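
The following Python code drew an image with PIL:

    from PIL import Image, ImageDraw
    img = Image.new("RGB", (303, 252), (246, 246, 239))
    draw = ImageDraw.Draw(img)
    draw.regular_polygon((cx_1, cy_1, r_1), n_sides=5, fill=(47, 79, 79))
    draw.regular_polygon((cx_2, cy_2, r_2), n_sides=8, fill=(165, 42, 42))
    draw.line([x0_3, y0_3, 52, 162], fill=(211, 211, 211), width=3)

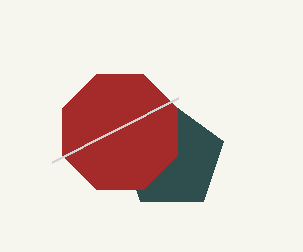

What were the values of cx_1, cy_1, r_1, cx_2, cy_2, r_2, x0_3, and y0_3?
cx_1 = 172, cy_1 = 158, r_1 = 54, cx_2 = 120, cy_2 = 132, r_2 = 62, x0_3 = 178, y0_3 = 98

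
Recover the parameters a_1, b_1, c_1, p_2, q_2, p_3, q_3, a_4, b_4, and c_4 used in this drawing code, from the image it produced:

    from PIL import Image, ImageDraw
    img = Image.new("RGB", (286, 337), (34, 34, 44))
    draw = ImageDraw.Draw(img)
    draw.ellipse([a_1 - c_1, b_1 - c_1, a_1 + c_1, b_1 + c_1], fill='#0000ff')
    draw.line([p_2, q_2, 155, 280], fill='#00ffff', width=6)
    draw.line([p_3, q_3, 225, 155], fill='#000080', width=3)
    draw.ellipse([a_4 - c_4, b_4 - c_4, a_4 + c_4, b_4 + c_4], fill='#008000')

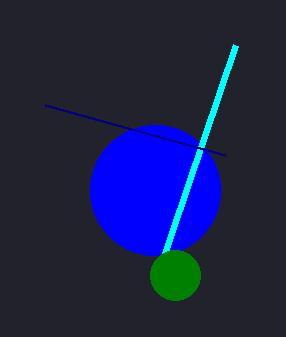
a_1 = 155
b_1 = 190
c_1 = 65
p_2 = 235
q_2 = 45
p_3 = 45
q_3 = 105
a_4 = 175
b_4 = 275
c_4 = 25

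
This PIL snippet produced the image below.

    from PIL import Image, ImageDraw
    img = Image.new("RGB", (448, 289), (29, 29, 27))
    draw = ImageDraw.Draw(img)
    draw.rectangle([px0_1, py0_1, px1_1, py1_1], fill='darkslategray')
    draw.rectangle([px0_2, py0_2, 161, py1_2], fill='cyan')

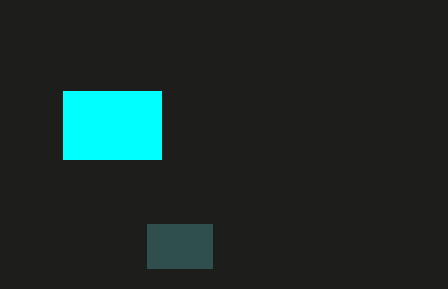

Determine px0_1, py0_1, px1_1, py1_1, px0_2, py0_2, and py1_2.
px0_1 = 147
py0_1 = 224
px1_1 = 212
py1_1 = 268
px0_2 = 63
py0_2 = 91
py1_2 = 159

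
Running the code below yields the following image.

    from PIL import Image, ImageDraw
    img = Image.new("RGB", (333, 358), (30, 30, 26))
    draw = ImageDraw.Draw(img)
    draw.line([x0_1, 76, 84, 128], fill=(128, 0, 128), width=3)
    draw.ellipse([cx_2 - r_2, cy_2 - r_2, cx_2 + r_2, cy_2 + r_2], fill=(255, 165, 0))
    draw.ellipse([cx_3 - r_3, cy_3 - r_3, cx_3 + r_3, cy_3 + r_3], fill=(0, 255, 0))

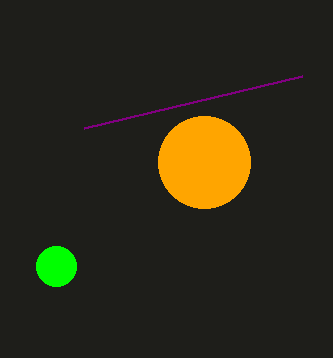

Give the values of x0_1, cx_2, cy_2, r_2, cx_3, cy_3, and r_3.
x0_1 = 302, cx_2 = 204, cy_2 = 162, r_2 = 46, cx_3 = 56, cy_3 = 266, r_3 = 20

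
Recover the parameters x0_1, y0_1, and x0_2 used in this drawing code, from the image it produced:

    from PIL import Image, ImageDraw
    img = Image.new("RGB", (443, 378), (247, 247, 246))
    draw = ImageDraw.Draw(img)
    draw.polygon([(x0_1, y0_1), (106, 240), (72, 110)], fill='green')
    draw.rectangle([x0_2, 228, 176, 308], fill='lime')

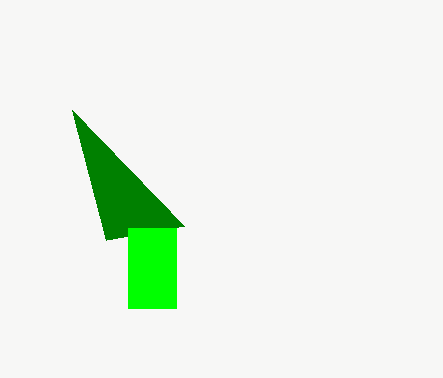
x0_1 = 184, y0_1 = 226, x0_2 = 128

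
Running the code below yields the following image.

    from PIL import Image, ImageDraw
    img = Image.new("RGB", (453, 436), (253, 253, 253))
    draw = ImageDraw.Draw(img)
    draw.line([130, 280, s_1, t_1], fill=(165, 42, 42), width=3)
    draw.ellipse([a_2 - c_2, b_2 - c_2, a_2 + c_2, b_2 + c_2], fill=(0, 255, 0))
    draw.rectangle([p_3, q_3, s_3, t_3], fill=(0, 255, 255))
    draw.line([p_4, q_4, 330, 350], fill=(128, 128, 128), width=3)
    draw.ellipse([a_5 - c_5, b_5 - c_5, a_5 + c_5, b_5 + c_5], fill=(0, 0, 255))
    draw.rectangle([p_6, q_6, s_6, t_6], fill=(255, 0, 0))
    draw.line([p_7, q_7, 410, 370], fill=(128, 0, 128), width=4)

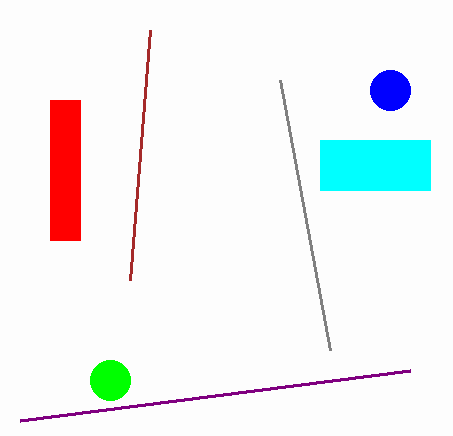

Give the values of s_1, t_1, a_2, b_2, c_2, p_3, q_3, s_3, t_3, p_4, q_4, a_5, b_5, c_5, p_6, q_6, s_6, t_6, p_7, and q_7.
s_1 = 150, t_1 = 30, a_2 = 110, b_2 = 380, c_2 = 20, p_3 = 320, q_3 = 140, s_3 = 430, t_3 = 190, p_4 = 280, q_4 = 80, a_5 = 390, b_5 = 90, c_5 = 20, p_6 = 50, q_6 = 100, s_6 = 80, t_6 = 240, p_7 = 20, q_7 = 420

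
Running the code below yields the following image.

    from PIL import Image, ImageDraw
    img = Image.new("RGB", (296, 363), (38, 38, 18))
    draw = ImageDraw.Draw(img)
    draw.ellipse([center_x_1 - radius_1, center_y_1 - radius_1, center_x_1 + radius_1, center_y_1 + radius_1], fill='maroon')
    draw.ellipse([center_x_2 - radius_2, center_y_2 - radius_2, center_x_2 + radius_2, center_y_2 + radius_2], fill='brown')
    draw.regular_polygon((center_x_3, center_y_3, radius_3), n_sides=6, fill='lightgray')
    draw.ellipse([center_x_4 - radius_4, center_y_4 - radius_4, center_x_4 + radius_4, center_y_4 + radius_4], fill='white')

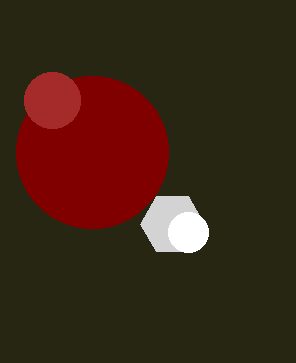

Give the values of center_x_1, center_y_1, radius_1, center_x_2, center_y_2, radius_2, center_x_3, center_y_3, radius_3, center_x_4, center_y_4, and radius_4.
center_x_1 = 92; center_y_1 = 152; radius_1 = 76; center_x_2 = 52; center_y_2 = 100; radius_2 = 28; center_x_3 = 172; center_y_3 = 224; radius_3 = 32; center_x_4 = 188; center_y_4 = 232; radius_4 = 20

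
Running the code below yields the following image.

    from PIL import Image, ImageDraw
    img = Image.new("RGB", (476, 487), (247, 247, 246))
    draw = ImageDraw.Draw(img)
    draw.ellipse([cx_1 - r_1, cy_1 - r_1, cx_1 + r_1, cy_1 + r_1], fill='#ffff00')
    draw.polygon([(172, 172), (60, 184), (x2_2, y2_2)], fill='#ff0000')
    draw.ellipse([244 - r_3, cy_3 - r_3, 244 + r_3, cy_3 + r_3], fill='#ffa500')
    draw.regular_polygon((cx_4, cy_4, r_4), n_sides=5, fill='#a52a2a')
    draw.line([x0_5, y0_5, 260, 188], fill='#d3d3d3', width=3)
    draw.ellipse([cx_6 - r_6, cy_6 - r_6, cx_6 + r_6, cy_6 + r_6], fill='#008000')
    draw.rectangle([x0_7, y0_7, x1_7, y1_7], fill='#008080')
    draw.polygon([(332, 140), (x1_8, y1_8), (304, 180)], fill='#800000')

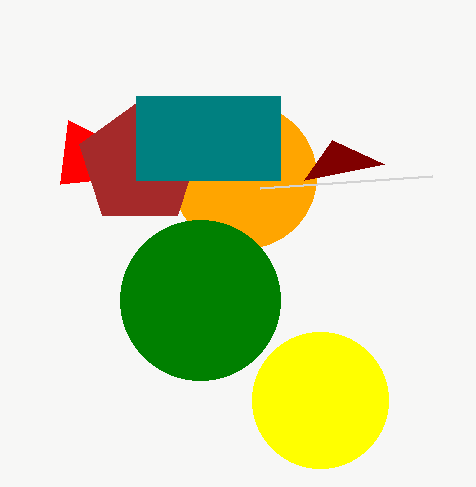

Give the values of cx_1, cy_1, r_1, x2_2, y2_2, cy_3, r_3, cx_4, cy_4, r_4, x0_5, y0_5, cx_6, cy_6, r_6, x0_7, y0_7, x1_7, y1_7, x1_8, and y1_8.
cx_1 = 320; cy_1 = 400; r_1 = 68; x2_2 = 68; y2_2 = 120; cy_3 = 176; r_3 = 72; cx_4 = 140; cy_4 = 164; r_4 = 64; x0_5 = 432; y0_5 = 176; cx_6 = 200; cy_6 = 300; r_6 = 80; x0_7 = 136; y0_7 = 96; x1_7 = 280; y1_7 = 180; x1_8 = 384; y1_8 = 164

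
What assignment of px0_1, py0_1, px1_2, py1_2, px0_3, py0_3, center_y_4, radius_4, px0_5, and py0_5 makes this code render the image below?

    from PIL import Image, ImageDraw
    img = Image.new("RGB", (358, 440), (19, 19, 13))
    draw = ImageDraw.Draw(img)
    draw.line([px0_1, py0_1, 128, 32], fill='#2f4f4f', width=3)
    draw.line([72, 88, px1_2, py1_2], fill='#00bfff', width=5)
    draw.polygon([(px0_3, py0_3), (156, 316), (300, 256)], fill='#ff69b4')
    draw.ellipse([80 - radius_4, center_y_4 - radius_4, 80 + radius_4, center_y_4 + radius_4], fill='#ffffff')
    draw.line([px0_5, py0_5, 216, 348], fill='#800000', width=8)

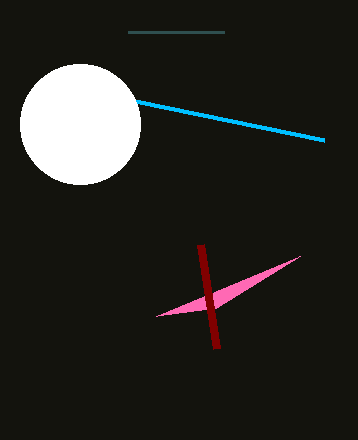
px0_1 = 224; py0_1 = 32; px1_2 = 324; py1_2 = 140; px0_3 = 216; py0_3 = 308; center_y_4 = 124; radius_4 = 60; px0_5 = 200; py0_5 = 244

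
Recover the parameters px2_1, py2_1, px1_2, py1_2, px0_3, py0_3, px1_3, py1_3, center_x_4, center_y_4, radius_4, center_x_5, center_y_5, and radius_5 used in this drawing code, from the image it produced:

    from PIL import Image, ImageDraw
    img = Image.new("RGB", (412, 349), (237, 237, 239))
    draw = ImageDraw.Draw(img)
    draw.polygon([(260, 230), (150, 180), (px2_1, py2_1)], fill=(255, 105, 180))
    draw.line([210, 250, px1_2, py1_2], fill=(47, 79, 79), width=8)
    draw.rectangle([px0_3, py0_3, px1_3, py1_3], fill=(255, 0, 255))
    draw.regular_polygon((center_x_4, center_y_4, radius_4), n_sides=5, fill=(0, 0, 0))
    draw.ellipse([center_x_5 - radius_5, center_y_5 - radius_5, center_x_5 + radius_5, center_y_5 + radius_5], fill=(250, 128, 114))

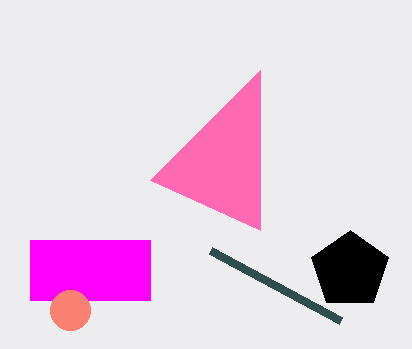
px2_1 = 260; py2_1 = 70; px1_2 = 340; py1_2 = 320; px0_3 = 30; py0_3 = 240; px1_3 = 150; py1_3 = 300; center_x_4 = 350; center_y_4 = 270; radius_4 = 40; center_x_5 = 70; center_y_5 = 310; radius_5 = 20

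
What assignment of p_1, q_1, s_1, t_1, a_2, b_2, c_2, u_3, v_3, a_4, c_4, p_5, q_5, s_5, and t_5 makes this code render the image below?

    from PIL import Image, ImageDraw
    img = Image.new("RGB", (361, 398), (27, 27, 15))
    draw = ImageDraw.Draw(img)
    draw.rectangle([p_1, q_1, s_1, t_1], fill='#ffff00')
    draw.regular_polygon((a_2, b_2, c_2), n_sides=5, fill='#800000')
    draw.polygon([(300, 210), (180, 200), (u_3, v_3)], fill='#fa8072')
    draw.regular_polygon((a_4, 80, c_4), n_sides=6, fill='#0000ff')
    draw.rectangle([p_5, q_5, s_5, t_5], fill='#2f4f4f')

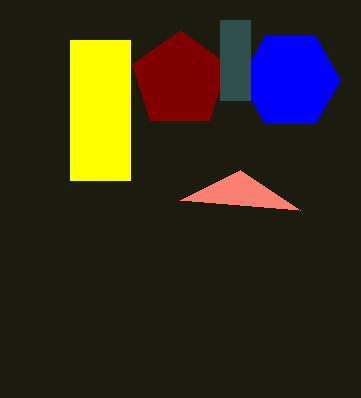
p_1 = 70
q_1 = 40
s_1 = 130
t_1 = 180
a_2 = 180
b_2 = 80
c_2 = 50
u_3 = 240
v_3 = 170
a_4 = 290
c_4 = 50
p_5 = 220
q_5 = 20
s_5 = 250
t_5 = 100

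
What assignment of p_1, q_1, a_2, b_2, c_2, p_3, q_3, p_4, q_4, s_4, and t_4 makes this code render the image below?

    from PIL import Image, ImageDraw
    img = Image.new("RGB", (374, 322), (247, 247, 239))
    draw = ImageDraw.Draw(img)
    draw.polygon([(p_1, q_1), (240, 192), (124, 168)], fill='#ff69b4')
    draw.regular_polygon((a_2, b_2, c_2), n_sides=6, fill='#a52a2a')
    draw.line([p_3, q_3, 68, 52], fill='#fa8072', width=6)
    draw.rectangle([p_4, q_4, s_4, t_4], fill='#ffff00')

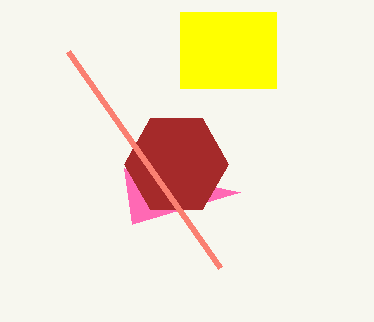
p_1 = 132; q_1 = 224; a_2 = 176; b_2 = 164; c_2 = 52; p_3 = 220; q_3 = 268; p_4 = 180; q_4 = 12; s_4 = 276; t_4 = 88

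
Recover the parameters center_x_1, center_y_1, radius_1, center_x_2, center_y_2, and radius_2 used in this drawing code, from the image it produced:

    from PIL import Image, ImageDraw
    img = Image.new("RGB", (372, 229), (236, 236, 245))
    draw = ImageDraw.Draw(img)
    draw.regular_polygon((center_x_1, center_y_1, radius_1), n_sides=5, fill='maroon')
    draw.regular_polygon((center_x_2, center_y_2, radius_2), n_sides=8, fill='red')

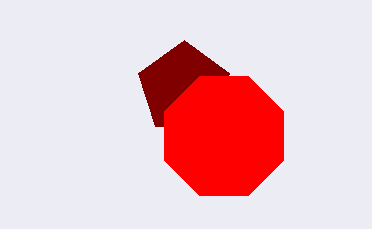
center_x_1 = 184, center_y_1 = 88, radius_1 = 48, center_x_2 = 224, center_y_2 = 136, radius_2 = 64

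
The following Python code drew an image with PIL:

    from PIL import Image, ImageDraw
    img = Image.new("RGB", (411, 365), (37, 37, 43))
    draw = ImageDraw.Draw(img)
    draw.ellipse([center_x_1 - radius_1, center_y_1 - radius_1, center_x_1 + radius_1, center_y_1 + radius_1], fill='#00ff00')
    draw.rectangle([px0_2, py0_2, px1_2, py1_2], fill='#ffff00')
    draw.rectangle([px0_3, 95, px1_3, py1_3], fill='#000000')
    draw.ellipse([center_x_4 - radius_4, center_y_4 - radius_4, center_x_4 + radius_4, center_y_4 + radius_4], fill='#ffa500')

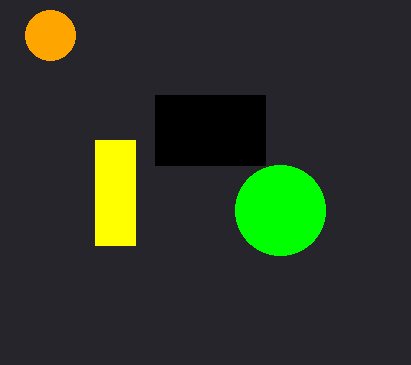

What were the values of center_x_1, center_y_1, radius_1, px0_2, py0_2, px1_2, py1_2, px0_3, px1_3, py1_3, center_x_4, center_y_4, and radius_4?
center_x_1 = 280; center_y_1 = 210; radius_1 = 45; px0_2 = 95; py0_2 = 140; px1_2 = 135; py1_2 = 245; px0_3 = 155; px1_3 = 265; py1_3 = 165; center_x_4 = 50; center_y_4 = 35; radius_4 = 25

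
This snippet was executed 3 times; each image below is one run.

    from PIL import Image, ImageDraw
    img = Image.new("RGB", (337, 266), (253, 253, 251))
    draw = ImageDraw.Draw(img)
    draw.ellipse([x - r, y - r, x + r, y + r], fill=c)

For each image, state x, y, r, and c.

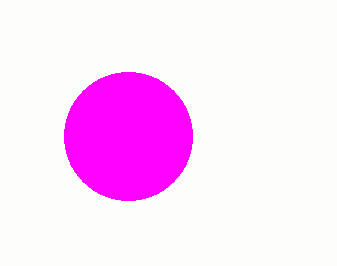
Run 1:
x = 128; y = 136; r = 64; c = 'magenta'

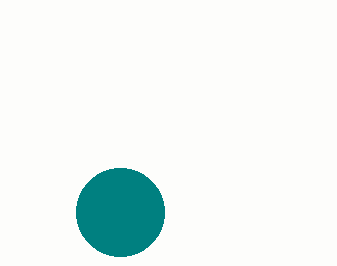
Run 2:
x = 120; y = 212; r = 44; c = 'teal'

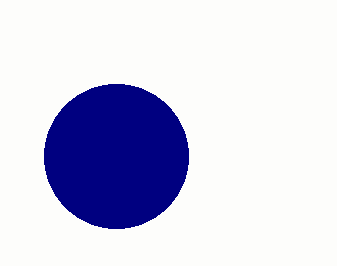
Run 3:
x = 116; y = 156; r = 72; c = 'navy'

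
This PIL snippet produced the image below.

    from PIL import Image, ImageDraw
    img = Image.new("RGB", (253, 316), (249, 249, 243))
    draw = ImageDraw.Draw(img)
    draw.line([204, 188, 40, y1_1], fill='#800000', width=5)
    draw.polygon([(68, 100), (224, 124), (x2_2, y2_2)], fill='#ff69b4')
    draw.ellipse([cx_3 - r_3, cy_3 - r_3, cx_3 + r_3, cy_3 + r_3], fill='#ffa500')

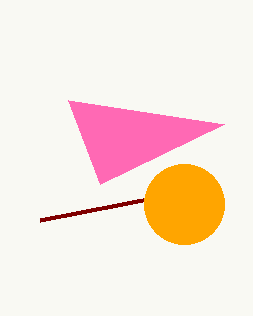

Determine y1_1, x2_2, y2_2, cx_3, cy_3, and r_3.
y1_1 = 220, x2_2 = 100, y2_2 = 184, cx_3 = 184, cy_3 = 204, r_3 = 40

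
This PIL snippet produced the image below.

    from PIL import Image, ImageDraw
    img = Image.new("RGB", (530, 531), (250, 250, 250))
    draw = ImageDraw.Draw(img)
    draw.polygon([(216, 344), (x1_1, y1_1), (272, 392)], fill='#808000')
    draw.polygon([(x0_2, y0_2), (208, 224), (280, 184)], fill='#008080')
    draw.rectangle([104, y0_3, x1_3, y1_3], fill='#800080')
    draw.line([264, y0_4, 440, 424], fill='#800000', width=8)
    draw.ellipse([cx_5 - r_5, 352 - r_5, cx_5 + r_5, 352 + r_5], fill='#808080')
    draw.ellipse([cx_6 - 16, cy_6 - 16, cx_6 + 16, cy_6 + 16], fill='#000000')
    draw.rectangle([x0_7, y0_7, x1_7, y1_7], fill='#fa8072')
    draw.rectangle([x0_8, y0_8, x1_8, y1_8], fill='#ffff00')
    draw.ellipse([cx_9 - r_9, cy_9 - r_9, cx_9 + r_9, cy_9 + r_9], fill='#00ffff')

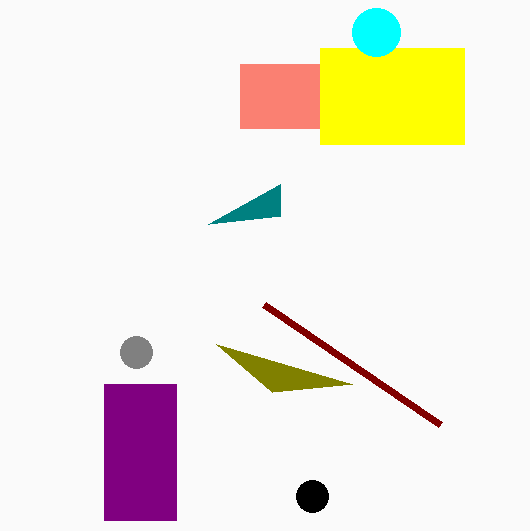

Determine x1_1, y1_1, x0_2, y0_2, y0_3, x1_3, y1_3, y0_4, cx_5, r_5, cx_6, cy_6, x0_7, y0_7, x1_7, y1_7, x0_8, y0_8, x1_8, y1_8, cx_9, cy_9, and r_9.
x1_1 = 352, y1_1 = 384, x0_2 = 280, y0_2 = 216, y0_3 = 384, x1_3 = 176, y1_3 = 520, y0_4 = 304, cx_5 = 136, r_5 = 16, cx_6 = 312, cy_6 = 496, x0_7 = 240, y0_7 = 64, x1_7 = 320, y1_7 = 128, x0_8 = 320, y0_8 = 48, x1_8 = 464, y1_8 = 144, cx_9 = 376, cy_9 = 32, r_9 = 24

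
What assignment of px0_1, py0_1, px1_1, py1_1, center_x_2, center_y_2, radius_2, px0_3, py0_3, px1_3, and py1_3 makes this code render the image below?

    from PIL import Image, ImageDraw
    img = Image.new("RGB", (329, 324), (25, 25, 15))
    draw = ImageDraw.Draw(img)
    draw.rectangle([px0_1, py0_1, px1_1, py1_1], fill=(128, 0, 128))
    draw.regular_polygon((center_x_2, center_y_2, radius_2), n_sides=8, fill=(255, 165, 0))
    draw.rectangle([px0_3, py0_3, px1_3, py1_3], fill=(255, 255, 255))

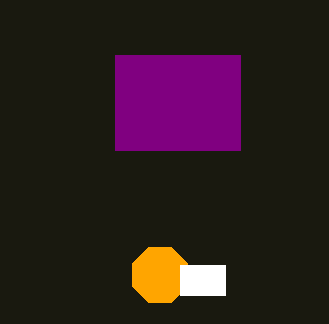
px0_1 = 115; py0_1 = 55; px1_1 = 240; py1_1 = 150; center_x_2 = 160; center_y_2 = 275; radius_2 = 30; px0_3 = 180; py0_3 = 265; px1_3 = 225; py1_3 = 295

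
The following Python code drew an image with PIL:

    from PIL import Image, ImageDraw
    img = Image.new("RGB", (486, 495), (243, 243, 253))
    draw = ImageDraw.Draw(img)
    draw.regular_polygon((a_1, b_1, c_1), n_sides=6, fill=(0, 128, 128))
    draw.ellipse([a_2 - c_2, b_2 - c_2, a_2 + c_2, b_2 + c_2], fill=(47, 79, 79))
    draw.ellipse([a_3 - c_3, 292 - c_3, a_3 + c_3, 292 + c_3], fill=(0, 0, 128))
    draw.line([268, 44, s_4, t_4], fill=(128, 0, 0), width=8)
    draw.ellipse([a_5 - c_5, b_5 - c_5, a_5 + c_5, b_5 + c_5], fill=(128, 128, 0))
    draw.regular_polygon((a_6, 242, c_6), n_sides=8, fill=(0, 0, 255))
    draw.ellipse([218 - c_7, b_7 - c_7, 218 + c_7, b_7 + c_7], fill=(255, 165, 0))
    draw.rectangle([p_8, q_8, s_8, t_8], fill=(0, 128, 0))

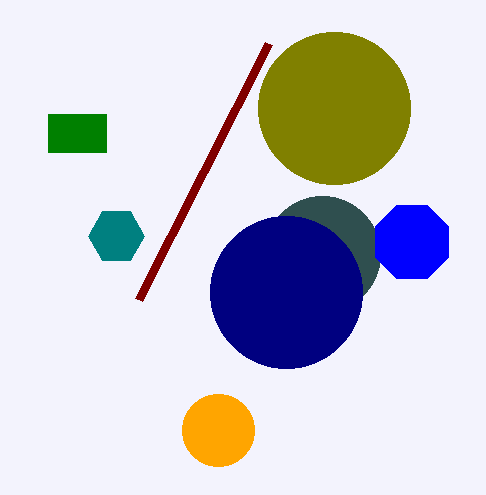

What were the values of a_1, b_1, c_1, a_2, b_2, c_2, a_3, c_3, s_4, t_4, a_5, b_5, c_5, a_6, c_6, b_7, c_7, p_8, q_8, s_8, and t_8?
a_1 = 116
b_1 = 236
c_1 = 28
a_2 = 322
b_2 = 254
c_2 = 58
a_3 = 286
c_3 = 76
s_4 = 138
t_4 = 300
a_5 = 334
b_5 = 108
c_5 = 76
a_6 = 412
c_6 = 40
b_7 = 430
c_7 = 36
p_8 = 48
q_8 = 114
s_8 = 106
t_8 = 152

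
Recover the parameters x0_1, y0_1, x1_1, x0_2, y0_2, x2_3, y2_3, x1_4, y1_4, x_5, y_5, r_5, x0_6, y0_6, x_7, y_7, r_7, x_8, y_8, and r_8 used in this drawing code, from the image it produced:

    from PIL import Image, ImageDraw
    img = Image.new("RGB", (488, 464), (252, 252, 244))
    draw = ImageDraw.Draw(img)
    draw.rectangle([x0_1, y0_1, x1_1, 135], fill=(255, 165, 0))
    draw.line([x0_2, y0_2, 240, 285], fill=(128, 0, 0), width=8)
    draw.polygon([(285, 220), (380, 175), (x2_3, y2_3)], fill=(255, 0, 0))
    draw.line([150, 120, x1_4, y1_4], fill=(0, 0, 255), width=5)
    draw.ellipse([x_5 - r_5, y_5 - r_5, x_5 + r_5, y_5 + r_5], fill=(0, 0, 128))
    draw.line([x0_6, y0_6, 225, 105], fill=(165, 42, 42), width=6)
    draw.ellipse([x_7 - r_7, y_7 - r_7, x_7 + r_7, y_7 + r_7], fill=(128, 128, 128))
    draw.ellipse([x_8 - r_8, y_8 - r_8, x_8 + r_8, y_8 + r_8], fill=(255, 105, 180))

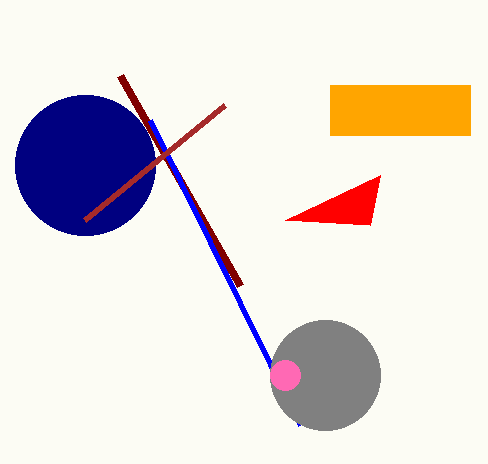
x0_1 = 330
y0_1 = 85
x1_1 = 470
x0_2 = 120
y0_2 = 75
x2_3 = 370
y2_3 = 225
x1_4 = 300
y1_4 = 425
x_5 = 85
y_5 = 165
r_5 = 70
x0_6 = 85
y0_6 = 220
x_7 = 325
y_7 = 375
r_7 = 55
x_8 = 285
y_8 = 375
r_8 = 15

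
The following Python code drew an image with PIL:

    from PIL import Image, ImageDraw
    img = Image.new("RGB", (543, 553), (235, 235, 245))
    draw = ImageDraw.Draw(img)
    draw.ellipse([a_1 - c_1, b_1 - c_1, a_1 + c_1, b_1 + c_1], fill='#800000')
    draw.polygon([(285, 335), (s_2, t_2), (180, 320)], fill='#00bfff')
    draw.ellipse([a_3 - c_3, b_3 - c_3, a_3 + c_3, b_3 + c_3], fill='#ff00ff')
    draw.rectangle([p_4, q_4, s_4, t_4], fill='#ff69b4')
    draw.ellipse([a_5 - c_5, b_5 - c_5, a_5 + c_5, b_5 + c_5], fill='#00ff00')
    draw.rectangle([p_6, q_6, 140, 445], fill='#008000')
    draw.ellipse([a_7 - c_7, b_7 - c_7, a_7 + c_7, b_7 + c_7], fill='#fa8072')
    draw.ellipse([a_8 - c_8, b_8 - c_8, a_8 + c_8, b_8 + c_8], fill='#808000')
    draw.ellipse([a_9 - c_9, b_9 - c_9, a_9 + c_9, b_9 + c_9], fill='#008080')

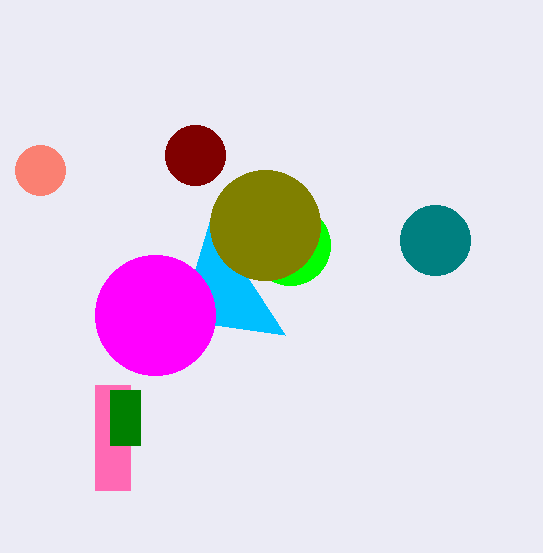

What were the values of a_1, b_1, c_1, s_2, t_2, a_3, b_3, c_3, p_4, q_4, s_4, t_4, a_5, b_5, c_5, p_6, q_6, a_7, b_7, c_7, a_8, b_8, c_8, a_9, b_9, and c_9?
a_1 = 195
b_1 = 155
c_1 = 30
s_2 = 210
t_2 = 220
a_3 = 155
b_3 = 315
c_3 = 60
p_4 = 95
q_4 = 385
s_4 = 130
t_4 = 490
a_5 = 290
b_5 = 245
c_5 = 40
p_6 = 110
q_6 = 390
a_7 = 40
b_7 = 170
c_7 = 25
a_8 = 265
b_8 = 225
c_8 = 55
a_9 = 435
b_9 = 240
c_9 = 35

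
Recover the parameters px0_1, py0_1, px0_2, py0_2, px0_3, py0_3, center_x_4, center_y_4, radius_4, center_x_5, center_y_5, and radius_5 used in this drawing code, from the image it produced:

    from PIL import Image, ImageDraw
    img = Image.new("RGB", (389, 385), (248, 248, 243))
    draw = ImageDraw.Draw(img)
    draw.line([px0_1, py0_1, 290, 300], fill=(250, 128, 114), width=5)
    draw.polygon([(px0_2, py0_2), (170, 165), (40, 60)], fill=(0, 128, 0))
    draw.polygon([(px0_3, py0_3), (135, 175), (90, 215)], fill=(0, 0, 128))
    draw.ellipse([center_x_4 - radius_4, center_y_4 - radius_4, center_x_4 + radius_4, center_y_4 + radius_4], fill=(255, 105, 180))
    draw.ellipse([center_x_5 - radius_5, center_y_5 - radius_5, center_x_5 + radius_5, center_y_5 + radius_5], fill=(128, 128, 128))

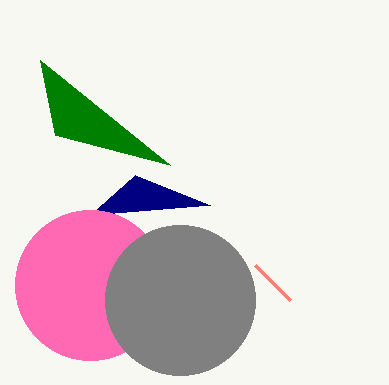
px0_1 = 255; py0_1 = 265; px0_2 = 55; py0_2 = 135; px0_3 = 210; py0_3 = 205; center_x_4 = 90; center_y_4 = 285; radius_4 = 75; center_x_5 = 180; center_y_5 = 300; radius_5 = 75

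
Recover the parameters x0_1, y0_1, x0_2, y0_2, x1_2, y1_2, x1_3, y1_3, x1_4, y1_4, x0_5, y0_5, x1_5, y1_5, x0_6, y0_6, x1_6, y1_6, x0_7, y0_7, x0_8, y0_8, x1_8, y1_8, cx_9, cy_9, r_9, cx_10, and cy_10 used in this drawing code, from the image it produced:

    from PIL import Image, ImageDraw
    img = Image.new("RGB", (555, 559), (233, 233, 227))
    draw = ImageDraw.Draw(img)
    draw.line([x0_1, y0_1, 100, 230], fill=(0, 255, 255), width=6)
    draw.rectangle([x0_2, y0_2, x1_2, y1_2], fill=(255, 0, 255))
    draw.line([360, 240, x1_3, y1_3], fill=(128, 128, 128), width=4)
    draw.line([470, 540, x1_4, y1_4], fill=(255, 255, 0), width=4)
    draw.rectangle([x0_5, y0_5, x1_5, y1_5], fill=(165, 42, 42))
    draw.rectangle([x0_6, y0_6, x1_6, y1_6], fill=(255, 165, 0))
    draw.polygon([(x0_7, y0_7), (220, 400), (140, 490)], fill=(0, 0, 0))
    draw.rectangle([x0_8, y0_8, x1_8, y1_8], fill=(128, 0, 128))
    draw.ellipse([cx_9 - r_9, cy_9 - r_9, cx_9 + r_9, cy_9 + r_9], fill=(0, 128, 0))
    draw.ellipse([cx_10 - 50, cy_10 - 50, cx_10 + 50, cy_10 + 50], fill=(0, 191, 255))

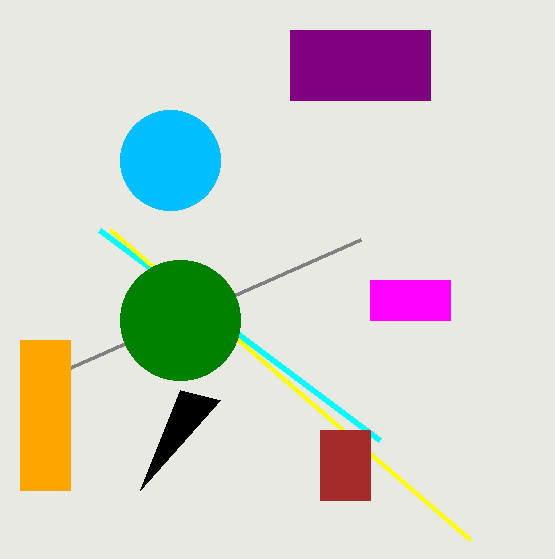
x0_1 = 380, y0_1 = 440, x0_2 = 370, y0_2 = 280, x1_2 = 450, y1_2 = 320, x1_3 = 20, y1_3 = 390, x1_4 = 110, y1_4 = 230, x0_5 = 320, y0_5 = 430, x1_5 = 370, y1_5 = 500, x0_6 = 20, y0_6 = 340, x1_6 = 70, y1_6 = 490, x0_7 = 180, y0_7 = 390, x0_8 = 290, y0_8 = 30, x1_8 = 430, y1_8 = 100, cx_9 = 180, cy_9 = 320, r_9 = 60, cx_10 = 170, cy_10 = 160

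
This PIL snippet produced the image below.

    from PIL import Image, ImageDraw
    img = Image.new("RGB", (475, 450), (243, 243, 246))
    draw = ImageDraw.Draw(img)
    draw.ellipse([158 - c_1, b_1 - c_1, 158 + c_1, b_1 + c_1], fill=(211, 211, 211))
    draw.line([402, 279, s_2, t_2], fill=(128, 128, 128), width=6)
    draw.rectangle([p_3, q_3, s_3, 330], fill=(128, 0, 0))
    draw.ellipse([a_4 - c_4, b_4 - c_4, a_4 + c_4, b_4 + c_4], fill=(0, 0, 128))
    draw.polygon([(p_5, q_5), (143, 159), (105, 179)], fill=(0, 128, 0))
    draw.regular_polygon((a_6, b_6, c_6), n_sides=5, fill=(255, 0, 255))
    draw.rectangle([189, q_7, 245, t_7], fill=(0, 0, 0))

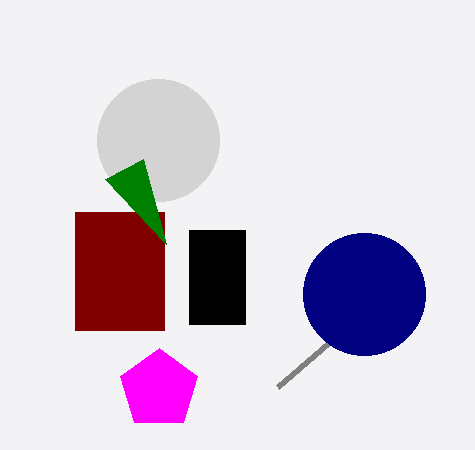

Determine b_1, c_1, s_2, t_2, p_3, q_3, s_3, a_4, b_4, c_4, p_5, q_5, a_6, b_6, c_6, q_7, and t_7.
b_1 = 140; c_1 = 61; s_2 = 277; t_2 = 387; p_3 = 75; q_3 = 212; s_3 = 164; a_4 = 364; b_4 = 294; c_4 = 61; p_5 = 166; q_5 = 244; a_6 = 159; b_6 = 389; c_6 = 41; q_7 = 230; t_7 = 324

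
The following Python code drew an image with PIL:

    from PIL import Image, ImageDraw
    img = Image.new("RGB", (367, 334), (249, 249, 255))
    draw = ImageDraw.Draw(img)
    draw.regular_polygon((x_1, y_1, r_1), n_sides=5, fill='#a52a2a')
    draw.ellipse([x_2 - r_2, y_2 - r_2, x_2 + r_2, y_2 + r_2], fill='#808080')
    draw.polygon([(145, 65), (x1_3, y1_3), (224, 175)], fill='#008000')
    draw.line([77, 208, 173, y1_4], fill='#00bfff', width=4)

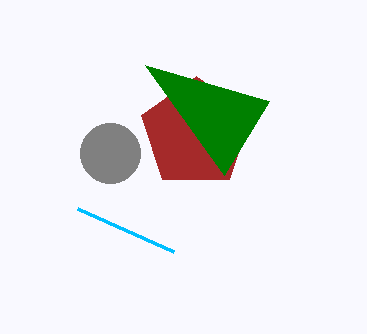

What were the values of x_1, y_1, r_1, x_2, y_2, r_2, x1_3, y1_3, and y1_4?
x_1 = 196; y_1 = 133; r_1 = 57; x_2 = 110; y_2 = 153; r_2 = 30; x1_3 = 269; y1_3 = 101; y1_4 = 251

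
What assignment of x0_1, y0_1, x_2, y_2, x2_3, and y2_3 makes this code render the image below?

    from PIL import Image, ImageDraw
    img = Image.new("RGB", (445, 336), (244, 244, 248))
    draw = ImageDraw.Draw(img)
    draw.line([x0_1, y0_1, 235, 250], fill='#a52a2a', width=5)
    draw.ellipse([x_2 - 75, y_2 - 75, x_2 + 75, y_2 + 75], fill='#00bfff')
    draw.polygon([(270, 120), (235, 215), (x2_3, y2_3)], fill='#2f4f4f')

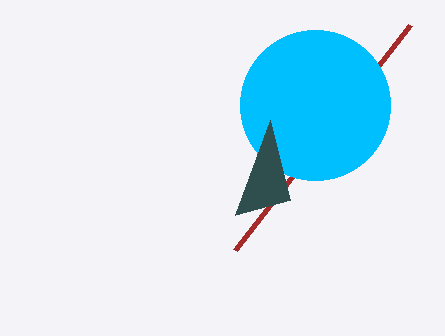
x0_1 = 410; y0_1 = 25; x_2 = 315; y_2 = 105; x2_3 = 290; y2_3 = 200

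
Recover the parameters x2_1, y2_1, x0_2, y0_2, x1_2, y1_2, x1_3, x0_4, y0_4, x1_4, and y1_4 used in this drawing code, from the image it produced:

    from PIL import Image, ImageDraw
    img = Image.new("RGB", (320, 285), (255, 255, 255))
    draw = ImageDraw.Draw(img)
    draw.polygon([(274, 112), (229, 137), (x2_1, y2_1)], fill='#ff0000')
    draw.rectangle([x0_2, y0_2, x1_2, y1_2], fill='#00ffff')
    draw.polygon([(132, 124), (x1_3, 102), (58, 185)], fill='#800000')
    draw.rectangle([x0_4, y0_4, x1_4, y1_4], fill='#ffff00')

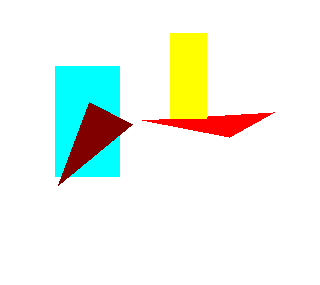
x2_1 = 142; y2_1 = 120; x0_2 = 55; y0_2 = 66; x1_2 = 119; y1_2 = 176; x1_3 = 89; x0_4 = 170; y0_4 = 33; x1_4 = 206; y1_4 = 118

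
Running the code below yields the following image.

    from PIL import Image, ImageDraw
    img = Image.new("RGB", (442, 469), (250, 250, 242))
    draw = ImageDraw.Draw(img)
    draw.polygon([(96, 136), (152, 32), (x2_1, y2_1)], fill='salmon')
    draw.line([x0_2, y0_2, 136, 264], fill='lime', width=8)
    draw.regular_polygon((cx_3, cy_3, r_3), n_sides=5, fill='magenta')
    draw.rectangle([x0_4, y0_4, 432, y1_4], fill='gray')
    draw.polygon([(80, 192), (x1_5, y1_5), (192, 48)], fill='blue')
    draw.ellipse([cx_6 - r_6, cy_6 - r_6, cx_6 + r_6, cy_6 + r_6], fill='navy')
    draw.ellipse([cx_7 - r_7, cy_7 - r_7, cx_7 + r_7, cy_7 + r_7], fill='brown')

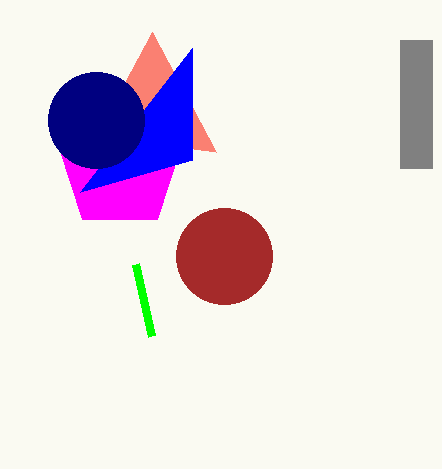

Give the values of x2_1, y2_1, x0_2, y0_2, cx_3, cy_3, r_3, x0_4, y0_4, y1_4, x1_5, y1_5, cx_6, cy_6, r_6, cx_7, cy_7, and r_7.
x2_1 = 216; y2_1 = 152; x0_2 = 152; y0_2 = 336; cx_3 = 120; cy_3 = 168; r_3 = 64; x0_4 = 400; y0_4 = 40; y1_4 = 168; x1_5 = 192; y1_5 = 160; cx_6 = 96; cy_6 = 120; r_6 = 48; cx_7 = 224; cy_7 = 256; r_7 = 48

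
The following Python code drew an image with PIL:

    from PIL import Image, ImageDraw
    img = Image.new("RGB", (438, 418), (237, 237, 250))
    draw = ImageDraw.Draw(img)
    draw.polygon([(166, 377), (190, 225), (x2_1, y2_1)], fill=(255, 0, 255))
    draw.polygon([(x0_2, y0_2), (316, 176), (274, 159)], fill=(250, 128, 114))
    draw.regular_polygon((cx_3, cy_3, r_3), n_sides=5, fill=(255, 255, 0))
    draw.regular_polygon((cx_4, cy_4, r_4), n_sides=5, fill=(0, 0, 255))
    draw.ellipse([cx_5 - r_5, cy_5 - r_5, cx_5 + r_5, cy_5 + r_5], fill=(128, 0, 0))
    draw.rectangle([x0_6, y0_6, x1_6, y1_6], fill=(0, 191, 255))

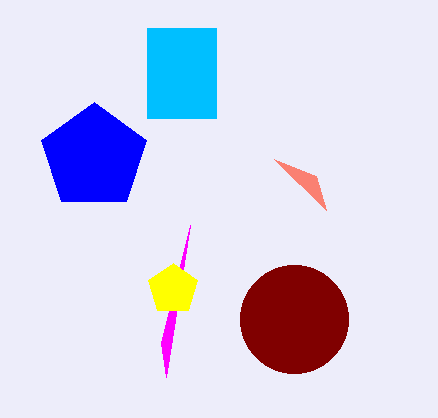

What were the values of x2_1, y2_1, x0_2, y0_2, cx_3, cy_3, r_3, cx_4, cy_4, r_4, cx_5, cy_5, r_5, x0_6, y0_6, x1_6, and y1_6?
x2_1 = 161; y2_1 = 343; x0_2 = 326; y0_2 = 210; cx_3 = 173; cy_3 = 289; r_3 = 26; cx_4 = 94; cy_4 = 157; r_4 = 55; cx_5 = 294; cy_5 = 319; r_5 = 54; x0_6 = 147; y0_6 = 28; x1_6 = 216; y1_6 = 118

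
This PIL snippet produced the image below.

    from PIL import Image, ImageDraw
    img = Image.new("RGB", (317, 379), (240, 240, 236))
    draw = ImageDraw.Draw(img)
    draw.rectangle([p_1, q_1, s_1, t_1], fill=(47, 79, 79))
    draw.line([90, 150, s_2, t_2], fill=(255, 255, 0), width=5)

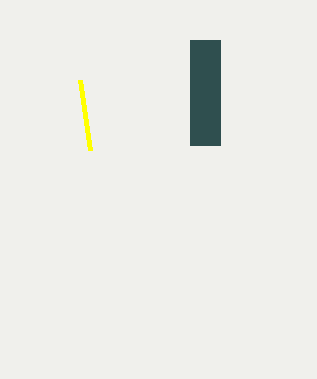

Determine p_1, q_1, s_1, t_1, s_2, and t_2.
p_1 = 190; q_1 = 40; s_1 = 220; t_1 = 145; s_2 = 80; t_2 = 80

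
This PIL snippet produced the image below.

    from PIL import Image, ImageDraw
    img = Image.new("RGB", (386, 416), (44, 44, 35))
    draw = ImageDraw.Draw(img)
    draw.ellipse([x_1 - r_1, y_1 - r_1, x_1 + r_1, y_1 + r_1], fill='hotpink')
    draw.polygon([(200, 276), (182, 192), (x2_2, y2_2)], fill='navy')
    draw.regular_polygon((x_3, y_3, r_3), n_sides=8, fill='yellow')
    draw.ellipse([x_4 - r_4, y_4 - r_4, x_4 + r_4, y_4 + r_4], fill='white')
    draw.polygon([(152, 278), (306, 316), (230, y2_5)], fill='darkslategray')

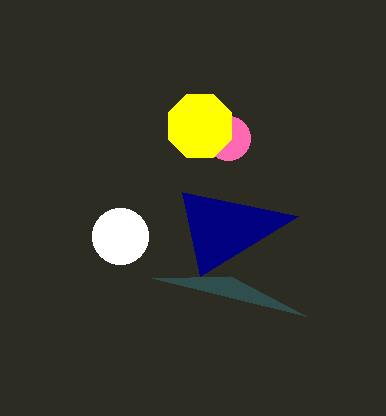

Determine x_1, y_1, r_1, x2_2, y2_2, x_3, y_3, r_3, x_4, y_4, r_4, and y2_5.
x_1 = 228, y_1 = 138, r_1 = 22, x2_2 = 298, y2_2 = 216, x_3 = 200, y_3 = 126, r_3 = 34, x_4 = 120, y_4 = 236, r_4 = 28, y2_5 = 276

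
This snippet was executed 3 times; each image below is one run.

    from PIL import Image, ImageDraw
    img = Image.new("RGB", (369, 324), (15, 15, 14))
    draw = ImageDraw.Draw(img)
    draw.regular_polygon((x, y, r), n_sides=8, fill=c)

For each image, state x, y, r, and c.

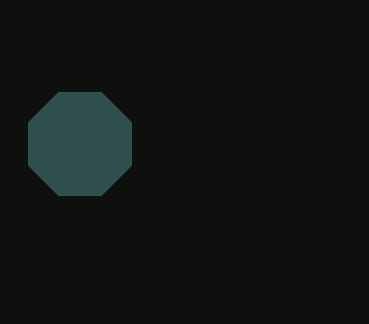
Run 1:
x = 80
y = 144
r = 56
c = 'darkslategray'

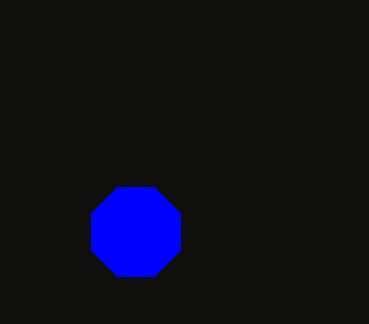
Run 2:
x = 136, y = 232, r = 48, c = 'blue'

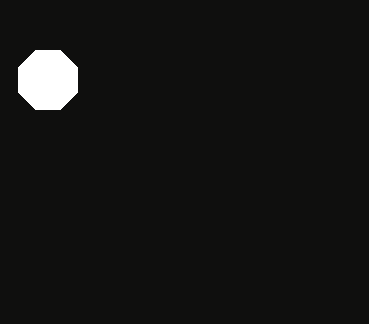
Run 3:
x = 48
y = 80
r = 32
c = 'white'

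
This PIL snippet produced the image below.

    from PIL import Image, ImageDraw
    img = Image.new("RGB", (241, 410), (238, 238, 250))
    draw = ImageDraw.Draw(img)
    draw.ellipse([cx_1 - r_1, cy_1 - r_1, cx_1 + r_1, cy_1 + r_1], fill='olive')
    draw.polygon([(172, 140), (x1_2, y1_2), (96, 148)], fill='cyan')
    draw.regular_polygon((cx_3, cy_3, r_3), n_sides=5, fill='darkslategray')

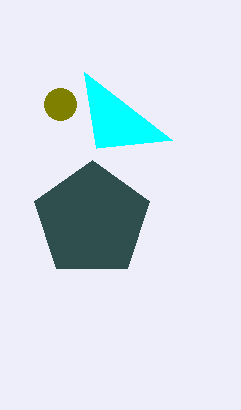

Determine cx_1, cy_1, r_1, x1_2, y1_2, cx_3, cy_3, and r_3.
cx_1 = 60, cy_1 = 104, r_1 = 16, x1_2 = 84, y1_2 = 72, cx_3 = 92, cy_3 = 220, r_3 = 60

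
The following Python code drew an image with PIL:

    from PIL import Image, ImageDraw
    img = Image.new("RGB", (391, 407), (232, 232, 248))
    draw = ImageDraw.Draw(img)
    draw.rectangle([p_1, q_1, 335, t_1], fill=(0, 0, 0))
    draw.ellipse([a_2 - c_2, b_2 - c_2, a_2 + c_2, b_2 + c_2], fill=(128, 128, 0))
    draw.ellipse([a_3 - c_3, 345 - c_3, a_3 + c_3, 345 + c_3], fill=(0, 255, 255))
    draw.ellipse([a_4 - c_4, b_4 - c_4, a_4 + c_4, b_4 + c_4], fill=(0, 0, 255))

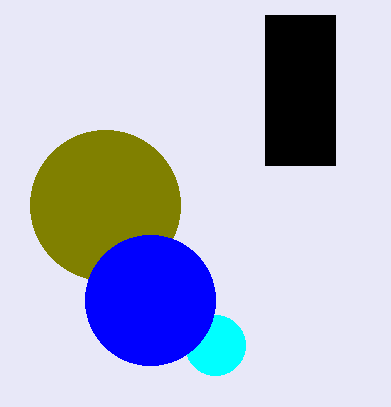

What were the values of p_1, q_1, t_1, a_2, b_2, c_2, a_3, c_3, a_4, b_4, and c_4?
p_1 = 265; q_1 = 15; t_1 = 165; a_2 = 105; b_2 = 205; c_2 = 75; a_3 = 215; c_3 = 30; a_4 = 150; b_4 = 300; c_4 = 65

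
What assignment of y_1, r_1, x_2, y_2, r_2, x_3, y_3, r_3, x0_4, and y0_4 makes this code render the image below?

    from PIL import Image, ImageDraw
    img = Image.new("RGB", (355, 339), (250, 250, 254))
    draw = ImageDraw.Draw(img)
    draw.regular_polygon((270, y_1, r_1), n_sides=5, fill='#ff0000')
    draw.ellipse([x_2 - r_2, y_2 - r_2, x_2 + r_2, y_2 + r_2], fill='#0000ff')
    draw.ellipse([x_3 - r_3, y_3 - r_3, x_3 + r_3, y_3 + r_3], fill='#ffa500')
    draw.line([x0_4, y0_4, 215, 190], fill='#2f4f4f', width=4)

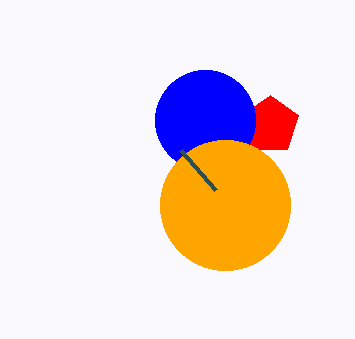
y_1 = 125
r_1 = 30
x_2 = 205
y_2 = 120
r_2 = 50
x_3 = 225
y_3 = 205
r_3 = 65
x0_4 = 180
y0_4 = 150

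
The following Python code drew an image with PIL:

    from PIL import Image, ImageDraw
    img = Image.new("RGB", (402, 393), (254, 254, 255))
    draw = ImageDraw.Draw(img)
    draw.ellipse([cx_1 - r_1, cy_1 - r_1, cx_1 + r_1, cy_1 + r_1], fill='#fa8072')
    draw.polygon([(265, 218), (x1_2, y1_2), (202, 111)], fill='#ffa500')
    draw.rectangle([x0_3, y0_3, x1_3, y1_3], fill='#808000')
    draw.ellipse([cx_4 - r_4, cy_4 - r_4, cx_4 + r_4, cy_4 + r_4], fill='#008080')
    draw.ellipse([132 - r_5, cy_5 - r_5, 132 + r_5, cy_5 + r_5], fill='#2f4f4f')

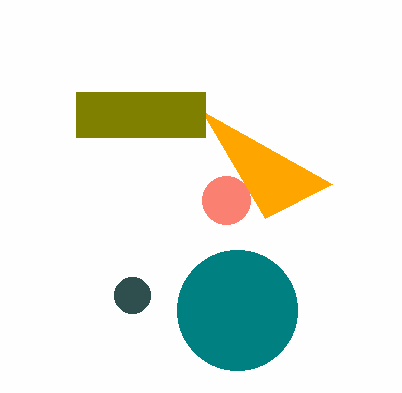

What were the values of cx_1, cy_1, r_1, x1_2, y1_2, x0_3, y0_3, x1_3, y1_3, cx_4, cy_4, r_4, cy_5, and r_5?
cx_1 = 226; cy_1 = 200; r_1 = 24; x1_2 = 332; y1_2 = 184; x0_3 = 76; y0_3 = 92; x1_3 = 205; y1_3 = 137; cx_4 = 237; cy_4 = 310; r_4 = 60; cy_5 = 295; r_5 = 18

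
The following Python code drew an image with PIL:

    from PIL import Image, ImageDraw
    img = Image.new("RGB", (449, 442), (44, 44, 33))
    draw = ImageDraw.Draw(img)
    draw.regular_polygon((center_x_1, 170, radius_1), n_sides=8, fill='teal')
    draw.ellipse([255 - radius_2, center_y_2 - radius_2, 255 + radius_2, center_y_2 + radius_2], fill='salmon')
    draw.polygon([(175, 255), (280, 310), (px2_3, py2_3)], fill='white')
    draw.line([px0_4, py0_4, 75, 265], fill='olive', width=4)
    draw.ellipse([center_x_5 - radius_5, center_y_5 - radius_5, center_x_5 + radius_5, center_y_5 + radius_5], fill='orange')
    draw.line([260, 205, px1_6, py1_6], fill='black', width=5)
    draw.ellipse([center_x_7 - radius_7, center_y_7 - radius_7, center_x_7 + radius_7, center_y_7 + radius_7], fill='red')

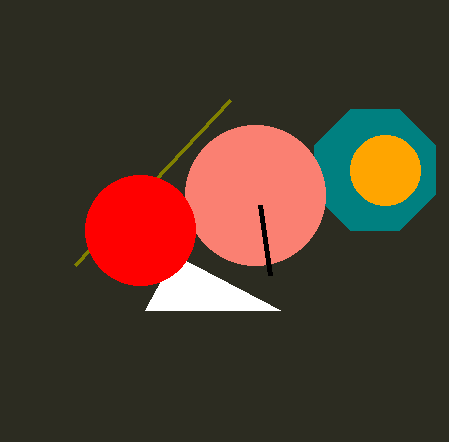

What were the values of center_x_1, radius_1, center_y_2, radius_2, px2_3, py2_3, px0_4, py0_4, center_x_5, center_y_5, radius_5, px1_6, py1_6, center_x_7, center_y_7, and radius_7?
center_x_1 = 375; radius_1 = 65; center_y_2 = 195; radius_2 = 70; px2_3 = 145; py2_3 = 310; px0_4 = 230; py0_4 = 100; center_x_5 = 385; center_y_5 = 170; radius_5 = 35; px1_6 = 270; py1_6 = 275; center_x_7 = 140; center_y_7 = 230; radius_7 = 55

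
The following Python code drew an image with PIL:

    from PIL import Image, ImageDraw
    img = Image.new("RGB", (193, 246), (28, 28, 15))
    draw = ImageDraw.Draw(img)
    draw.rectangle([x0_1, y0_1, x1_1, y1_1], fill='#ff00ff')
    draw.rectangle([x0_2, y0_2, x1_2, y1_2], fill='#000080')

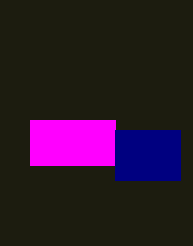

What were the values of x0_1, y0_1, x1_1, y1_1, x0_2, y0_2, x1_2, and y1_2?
x0_1 = 30, y0_1 = 120, x1_1 = 115, y1_1 = 165, x0_2 = 115, y0_2 = 130, x1_2 = 180, y1_2 = 180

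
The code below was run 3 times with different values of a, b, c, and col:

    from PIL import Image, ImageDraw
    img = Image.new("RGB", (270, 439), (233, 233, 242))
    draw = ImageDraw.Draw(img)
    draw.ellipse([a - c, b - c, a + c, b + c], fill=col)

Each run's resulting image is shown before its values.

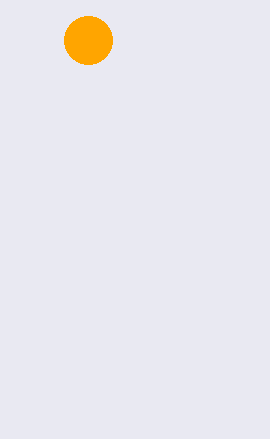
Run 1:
a = 88; b = 40; c = 24; col = 'orange'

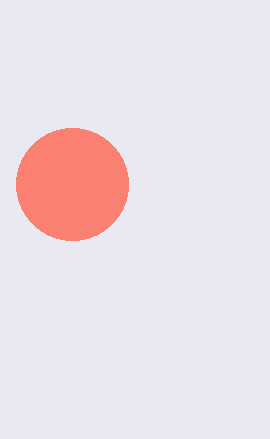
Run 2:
a = 72, b = 184, c = 56, col = 'salmon'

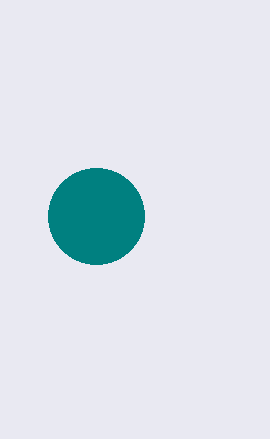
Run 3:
a = 96
b = 216
c = 48
col = 'teal'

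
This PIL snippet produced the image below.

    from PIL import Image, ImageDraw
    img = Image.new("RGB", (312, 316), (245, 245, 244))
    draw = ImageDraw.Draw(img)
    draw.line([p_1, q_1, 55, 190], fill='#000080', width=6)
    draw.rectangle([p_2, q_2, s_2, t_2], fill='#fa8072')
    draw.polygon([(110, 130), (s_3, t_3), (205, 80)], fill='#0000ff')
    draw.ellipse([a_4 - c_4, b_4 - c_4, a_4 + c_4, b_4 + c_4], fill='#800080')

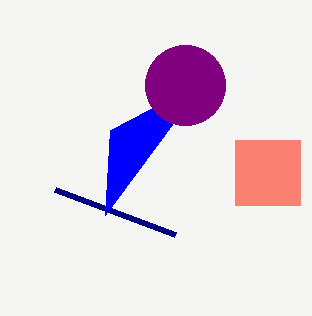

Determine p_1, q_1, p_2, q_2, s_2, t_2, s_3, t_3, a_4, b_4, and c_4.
p_1 = 175
q_1 = 235
p_2 = 235
q_2 = 140
s_2 = 300
t_2 = 205
s_3 = 105
t_3 = 215
a_4 = 185
b_4 = 85
c_4 = 40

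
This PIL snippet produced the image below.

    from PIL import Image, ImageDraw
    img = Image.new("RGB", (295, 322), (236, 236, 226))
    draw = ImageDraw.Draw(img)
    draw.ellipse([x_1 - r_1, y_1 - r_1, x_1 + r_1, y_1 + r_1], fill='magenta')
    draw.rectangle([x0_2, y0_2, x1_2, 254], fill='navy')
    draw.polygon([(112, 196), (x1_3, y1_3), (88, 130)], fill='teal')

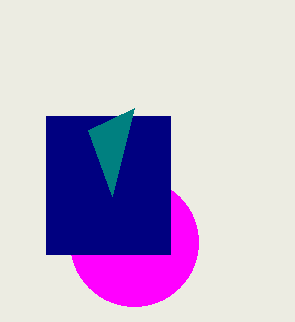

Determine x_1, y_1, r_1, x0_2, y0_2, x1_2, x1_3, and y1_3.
x_1 = 134
y_1 = 242
r_1 = 64
x0_2 = 46
y0_2 = 116
x1_2 = 170
x1_3 = 134
y1_3 = 108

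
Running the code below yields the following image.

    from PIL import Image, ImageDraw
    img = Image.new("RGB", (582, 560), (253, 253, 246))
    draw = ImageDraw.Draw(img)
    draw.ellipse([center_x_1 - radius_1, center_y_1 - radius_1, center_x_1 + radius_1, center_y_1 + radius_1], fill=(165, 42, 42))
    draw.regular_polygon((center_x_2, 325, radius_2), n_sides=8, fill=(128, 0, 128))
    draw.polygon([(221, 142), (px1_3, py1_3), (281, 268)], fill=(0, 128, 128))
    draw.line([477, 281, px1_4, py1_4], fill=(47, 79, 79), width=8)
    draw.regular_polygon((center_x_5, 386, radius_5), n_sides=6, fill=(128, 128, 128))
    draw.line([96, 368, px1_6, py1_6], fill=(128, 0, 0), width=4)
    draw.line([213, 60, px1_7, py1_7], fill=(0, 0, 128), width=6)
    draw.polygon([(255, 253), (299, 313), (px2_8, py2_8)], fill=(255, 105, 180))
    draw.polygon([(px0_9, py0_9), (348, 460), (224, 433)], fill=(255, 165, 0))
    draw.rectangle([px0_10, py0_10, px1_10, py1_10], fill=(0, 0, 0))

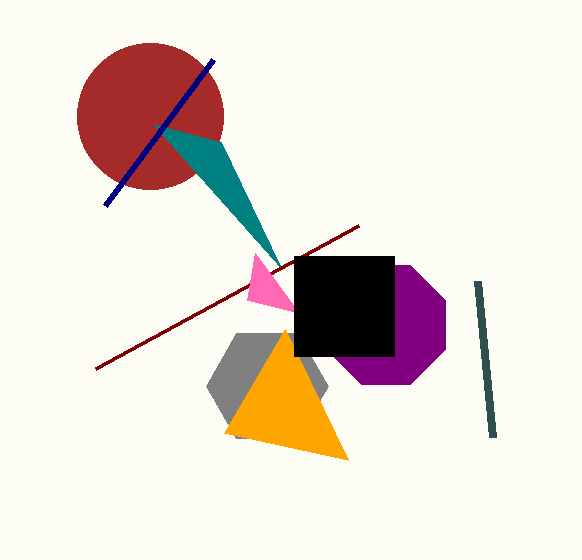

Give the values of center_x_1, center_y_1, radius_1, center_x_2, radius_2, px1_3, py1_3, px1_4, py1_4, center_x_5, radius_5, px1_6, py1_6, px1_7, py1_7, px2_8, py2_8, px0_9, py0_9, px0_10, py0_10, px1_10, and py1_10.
center_x_1 = 150, center_y_1 = 116, radius_1 = 73, center_x_2 = 386, radius_2 = 64, px1_3 = 153, py1_3 = 124, px1_4 = 492, py1_4 = 437, center_x_5 = 267, radius_5 = 61, px1_6 = 359, py1_6 = 225, px1_7 = 105, py1_7 = 206, px2_8 = 247, py2_8 = 300, px0_9 = 285, py0_9 = 329, px0_10 = 294, py0_10 = 256, px1_10 = 394, py1_10 = 356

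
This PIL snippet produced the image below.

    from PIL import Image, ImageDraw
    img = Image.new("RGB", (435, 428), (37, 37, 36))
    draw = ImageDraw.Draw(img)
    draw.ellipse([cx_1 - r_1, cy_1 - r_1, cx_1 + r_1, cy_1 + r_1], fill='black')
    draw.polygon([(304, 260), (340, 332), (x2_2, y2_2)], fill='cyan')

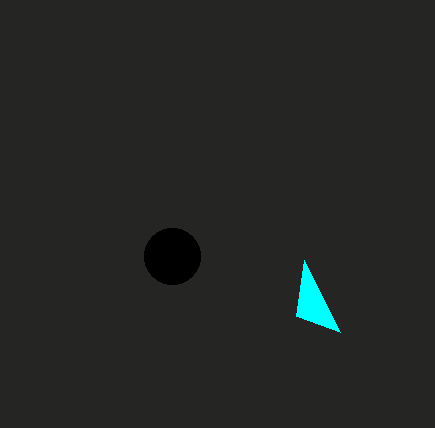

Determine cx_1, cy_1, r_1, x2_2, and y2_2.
cx_1 = 172; cy_1 = 256; r_1 = 28; x2_2 = 296; y2_2 = 316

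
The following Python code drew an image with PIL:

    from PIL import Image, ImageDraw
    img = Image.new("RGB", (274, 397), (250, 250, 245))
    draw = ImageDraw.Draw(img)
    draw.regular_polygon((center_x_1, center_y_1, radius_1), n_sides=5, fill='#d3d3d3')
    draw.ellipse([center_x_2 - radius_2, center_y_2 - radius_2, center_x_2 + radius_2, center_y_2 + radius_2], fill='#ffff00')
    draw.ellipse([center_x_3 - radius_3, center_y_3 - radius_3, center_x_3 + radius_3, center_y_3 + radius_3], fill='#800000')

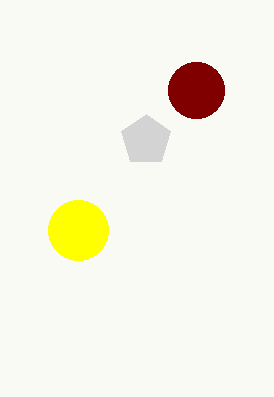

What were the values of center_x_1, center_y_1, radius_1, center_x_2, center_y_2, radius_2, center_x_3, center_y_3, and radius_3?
center_x_1 = 146; center_y_1 = 140; radius_1 = 26; center_x_2 = 78; center_y_2 = 230; radius_2 = 30; center_x_3 = 196; center_y_3 = 90; radius_3 = 28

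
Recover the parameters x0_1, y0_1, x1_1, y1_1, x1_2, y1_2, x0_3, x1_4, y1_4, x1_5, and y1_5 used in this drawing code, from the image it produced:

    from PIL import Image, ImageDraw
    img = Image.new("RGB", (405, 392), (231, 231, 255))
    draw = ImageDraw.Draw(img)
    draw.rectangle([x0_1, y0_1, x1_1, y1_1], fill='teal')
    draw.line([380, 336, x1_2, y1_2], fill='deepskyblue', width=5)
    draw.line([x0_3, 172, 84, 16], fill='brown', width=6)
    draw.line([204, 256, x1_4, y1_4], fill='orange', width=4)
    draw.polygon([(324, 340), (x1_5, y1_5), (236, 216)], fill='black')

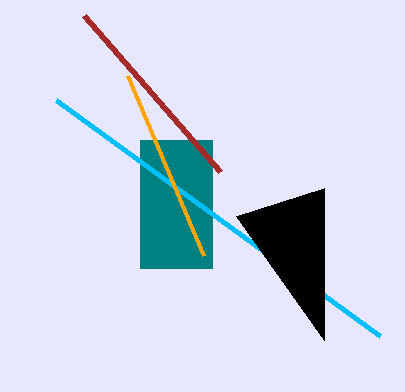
x0_1 = 140
y0_1 = 140
x1_1 = 212
y1_1 = 268
x1_2 = 56
y1_2 = 100
x0_3 = 220
x1_4 = 128
y1_4 = 76
x1_5 = 324
y1_5 = 188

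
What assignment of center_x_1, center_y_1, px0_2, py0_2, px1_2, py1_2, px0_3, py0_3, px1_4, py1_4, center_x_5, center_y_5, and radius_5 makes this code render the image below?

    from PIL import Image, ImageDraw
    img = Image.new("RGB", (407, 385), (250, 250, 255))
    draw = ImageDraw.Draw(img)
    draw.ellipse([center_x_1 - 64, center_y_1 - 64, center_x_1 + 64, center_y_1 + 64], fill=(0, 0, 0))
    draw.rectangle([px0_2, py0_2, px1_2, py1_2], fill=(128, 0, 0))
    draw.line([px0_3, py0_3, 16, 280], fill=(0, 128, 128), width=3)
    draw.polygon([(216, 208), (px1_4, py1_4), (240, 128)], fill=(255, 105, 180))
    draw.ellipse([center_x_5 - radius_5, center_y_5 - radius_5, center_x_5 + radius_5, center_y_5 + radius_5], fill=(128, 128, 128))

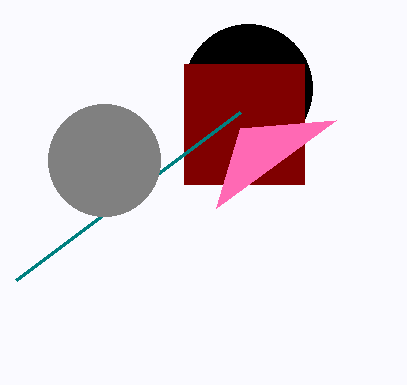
center_x_1 = 248
center_y_1 = 88
px0_2 = 184
py0_2 = 64
px1_2 = 304
py1_2 = 184
px0_3 = 240
py0_3 = 112
px1_4 = 336
py1_4 = 120
center_x_5 = 104
center_y_5 = 160
radius_5 = 56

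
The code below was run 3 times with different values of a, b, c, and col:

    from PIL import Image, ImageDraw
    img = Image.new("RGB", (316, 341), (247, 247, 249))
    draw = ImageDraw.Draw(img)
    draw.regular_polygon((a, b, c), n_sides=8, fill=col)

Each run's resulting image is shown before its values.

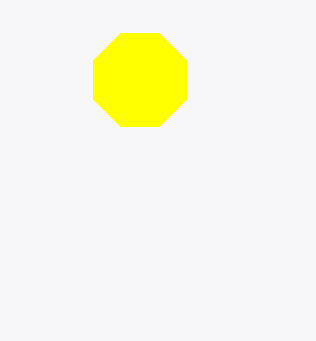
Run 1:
a = 140, b = 80, c = 50, col = 'yellow'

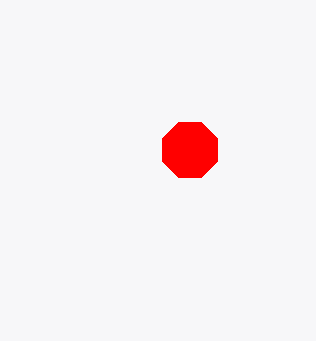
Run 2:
a = 190, b = 150, c = 30, col = 'red'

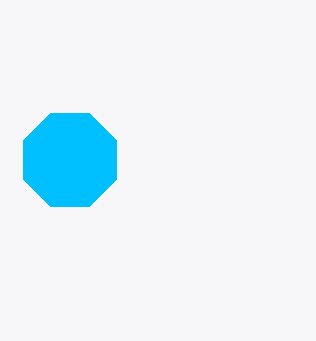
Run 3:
a = 70; b = 160; c = 50; col = 'deepskyblue'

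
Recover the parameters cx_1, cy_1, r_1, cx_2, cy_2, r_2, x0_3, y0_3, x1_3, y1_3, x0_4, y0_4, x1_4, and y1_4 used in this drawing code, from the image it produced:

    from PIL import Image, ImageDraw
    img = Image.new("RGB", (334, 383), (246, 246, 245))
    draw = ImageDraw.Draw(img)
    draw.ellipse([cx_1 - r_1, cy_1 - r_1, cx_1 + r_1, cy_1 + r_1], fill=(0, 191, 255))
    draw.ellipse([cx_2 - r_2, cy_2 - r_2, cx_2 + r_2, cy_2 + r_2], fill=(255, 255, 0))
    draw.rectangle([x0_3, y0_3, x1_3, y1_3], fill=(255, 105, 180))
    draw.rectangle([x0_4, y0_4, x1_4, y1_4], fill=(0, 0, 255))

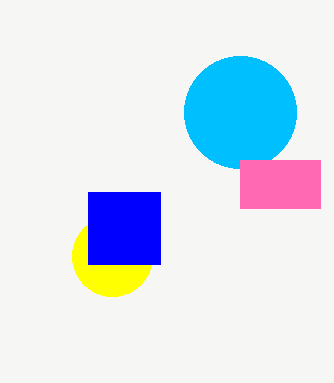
cx_1 = 240, cy_1 = 112, r_1 = 56, cx_2 = 112, cy_2 = 256, r_2 = 40, x0_3 = 240, y0_3 = 160, x1_3 = 320, y1_3 = 208, x0_4 = 88, y0_4 = 192, x1_4 = 160, y1_4 = 264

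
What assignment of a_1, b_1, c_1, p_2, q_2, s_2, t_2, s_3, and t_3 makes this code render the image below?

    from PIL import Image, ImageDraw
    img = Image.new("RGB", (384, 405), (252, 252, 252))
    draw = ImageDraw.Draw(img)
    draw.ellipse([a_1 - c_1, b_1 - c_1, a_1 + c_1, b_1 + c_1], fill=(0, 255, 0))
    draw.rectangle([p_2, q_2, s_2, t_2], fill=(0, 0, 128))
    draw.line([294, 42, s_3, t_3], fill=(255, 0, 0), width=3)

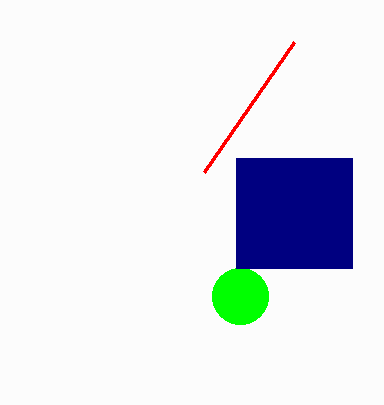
a_1 = 240
b_1 = 296
c_1 = 28
p_2 = 236
q_2 = 158
s_2 = 352
t_2 = 268
s_3 = 204
t_3 = 172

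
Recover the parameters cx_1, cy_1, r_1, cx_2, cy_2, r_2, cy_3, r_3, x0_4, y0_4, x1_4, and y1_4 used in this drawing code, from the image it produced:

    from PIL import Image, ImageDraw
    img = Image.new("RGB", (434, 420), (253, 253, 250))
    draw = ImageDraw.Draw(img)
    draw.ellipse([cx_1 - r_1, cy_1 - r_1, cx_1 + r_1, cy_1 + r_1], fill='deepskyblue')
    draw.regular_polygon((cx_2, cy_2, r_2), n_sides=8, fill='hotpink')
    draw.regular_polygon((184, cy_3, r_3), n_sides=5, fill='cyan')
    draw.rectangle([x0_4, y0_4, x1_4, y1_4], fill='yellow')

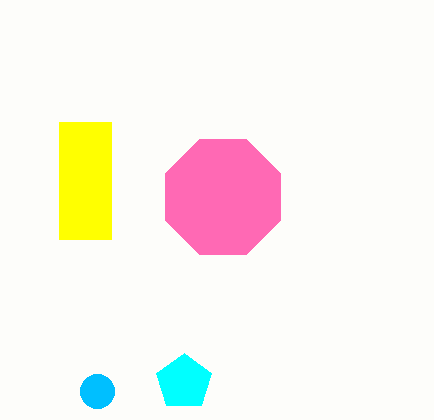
cx_1 = 97; cy_1 = 391; r_1 = 17; cx_2 = 223; cy_2 = 197; r_2 = 62; cy_3 = 382; r_3 = 29; x0_4 = 59; y0_4 = 122; x1_4 = 111; y1_4 = 239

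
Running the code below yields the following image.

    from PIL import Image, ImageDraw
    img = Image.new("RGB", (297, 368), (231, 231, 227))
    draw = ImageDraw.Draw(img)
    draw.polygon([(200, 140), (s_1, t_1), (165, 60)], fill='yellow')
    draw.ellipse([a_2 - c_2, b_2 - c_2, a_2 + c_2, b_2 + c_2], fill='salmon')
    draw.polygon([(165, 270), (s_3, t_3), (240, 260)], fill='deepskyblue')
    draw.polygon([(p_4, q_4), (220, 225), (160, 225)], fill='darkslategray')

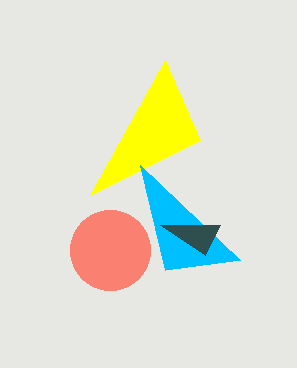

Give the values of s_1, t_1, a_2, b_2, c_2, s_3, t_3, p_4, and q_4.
s_1 = 90, t_1 = 195, a_2 = 110, b_2 = 250, c_2 = 40, s_3 = 140, t_3 = 165, p_4 = 205, q_4 = 255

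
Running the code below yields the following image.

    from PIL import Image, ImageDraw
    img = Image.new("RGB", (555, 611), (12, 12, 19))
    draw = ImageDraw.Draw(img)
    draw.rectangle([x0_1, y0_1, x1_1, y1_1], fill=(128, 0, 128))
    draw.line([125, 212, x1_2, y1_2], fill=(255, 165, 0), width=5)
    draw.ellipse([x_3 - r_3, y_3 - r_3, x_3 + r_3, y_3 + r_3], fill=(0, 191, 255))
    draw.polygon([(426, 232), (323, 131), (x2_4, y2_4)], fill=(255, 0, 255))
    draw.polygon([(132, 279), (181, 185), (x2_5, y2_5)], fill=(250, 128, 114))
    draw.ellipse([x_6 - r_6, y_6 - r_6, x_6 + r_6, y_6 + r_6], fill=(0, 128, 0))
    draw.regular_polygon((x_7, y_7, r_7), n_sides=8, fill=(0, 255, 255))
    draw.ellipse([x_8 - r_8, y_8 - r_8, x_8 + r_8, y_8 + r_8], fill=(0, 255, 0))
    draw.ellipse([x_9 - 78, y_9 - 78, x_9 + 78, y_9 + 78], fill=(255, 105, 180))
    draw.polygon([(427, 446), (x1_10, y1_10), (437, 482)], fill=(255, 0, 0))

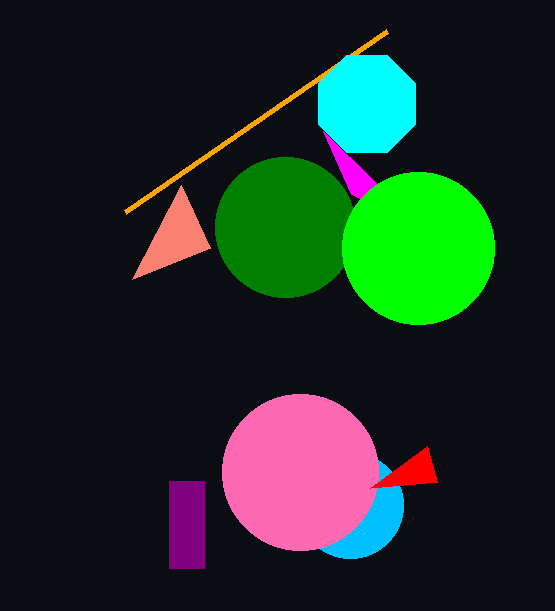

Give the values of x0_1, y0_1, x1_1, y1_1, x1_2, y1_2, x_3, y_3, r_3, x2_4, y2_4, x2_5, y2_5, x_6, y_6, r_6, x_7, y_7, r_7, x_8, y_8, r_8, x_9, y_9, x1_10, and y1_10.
x0_1 = 169; y0_1 = 481; x1_1 = 204; y1_1 = 568; x1_2 = 387; y1_2 = 31; x_3 = 350; y_3 = 505; r_3 = 53; x2_4 = 351; y2_4 = 194; x2_5 = 210; y2_5 = 248; x_6 = 285; y_6 = 227; r_6 = 70; x_7 = 367; y_7 = 104; r_7 = 53; x_8 = 418; y_8 = 248; r_8 = 76; x_9 = 300; y_9 = 472; x1_10 = 370; y1_10 = 488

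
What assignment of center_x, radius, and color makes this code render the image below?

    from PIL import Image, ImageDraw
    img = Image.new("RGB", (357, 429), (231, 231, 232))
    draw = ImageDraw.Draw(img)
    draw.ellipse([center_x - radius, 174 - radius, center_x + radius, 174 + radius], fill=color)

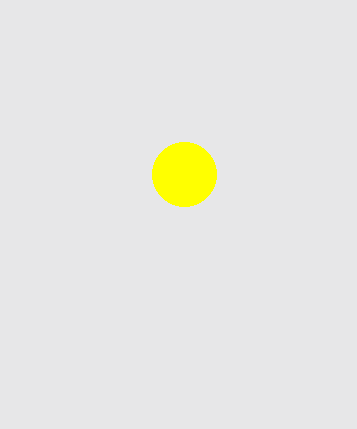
center_x = 184; radius = 32; color = 'yellow'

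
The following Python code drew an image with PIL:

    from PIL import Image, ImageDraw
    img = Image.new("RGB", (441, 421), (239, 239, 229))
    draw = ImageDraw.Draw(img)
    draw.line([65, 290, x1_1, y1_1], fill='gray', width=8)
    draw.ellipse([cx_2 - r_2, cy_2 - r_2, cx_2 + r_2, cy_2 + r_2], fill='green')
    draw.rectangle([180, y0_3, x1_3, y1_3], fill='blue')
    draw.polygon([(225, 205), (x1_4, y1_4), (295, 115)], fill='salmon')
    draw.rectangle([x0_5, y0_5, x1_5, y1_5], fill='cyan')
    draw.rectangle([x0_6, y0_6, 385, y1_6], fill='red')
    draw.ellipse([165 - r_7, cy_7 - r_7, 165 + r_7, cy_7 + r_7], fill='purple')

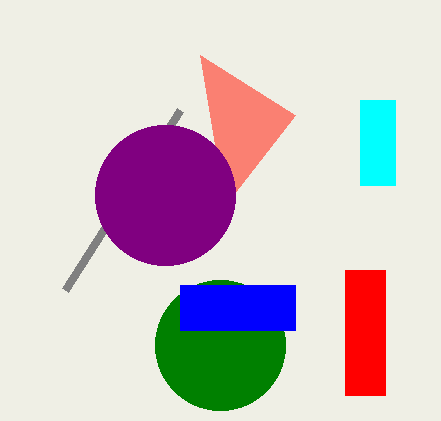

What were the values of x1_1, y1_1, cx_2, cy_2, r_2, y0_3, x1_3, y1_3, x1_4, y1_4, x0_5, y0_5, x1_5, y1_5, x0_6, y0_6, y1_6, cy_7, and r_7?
x1_1 = 180; y1_1 = 110; cx_2 = 220; cy_2 = 345; r_2 = 65; y0_3 = 285; x1_3 = 295; y1_3 = 330; x1_4 = 200; y1_4 = 55; x0_5 = 360; y0_5 = 100; x1_5 = 395; y1_5 = 185; x0_6 = 345; y0_6 = 270; y1_6 = 395; cy_7 = 195; r_7 = 70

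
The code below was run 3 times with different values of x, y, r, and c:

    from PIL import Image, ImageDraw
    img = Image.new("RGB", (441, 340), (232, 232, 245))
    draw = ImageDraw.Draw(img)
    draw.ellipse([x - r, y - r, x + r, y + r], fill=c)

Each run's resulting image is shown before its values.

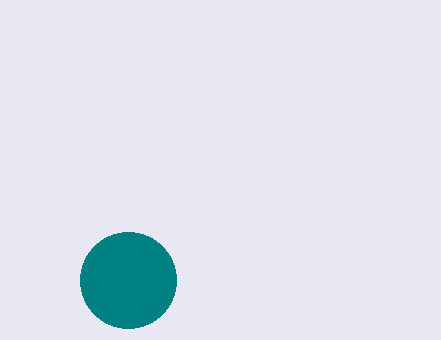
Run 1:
x = 128
y = 280
r = 48
c = 'teal'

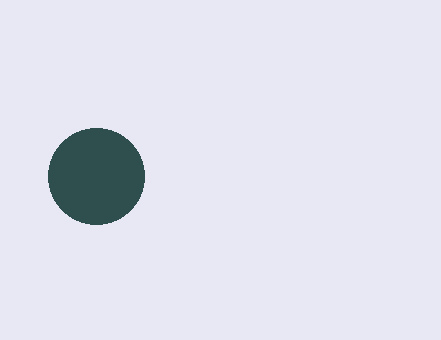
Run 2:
x = 96, y = 176, r = 48, c = 'darkslategray'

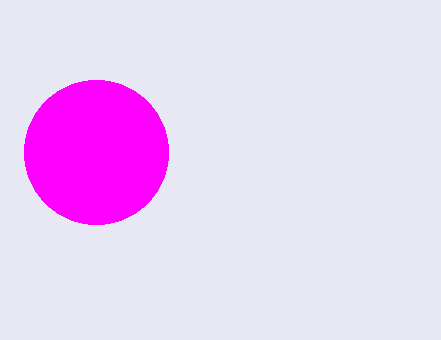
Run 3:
x = 96, y = 152, r = 72, c = 'magenta'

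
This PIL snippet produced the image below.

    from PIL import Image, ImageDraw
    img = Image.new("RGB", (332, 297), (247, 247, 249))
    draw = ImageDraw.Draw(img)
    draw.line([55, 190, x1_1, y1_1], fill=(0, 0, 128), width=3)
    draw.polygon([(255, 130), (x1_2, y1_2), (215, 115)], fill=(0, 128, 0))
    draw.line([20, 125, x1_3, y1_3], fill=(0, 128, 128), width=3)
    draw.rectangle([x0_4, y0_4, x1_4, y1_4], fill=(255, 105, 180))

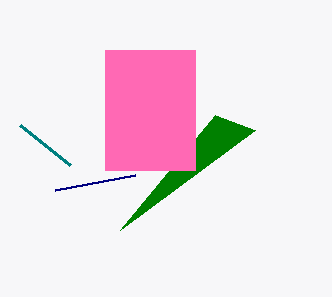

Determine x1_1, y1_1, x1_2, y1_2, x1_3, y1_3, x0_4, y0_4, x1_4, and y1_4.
x1_1 = 135
y1_1 = 175
x1_2 = 120
y1_2 = 230
x1_3 = 70
y1_3 = 165
x0_4 = 105
y0_4 = 50
x1_4 = 195
y1_4 = 170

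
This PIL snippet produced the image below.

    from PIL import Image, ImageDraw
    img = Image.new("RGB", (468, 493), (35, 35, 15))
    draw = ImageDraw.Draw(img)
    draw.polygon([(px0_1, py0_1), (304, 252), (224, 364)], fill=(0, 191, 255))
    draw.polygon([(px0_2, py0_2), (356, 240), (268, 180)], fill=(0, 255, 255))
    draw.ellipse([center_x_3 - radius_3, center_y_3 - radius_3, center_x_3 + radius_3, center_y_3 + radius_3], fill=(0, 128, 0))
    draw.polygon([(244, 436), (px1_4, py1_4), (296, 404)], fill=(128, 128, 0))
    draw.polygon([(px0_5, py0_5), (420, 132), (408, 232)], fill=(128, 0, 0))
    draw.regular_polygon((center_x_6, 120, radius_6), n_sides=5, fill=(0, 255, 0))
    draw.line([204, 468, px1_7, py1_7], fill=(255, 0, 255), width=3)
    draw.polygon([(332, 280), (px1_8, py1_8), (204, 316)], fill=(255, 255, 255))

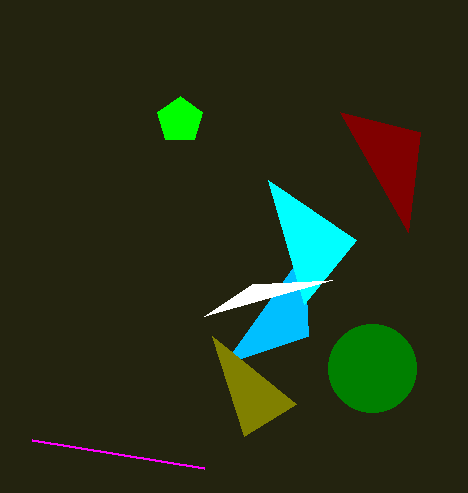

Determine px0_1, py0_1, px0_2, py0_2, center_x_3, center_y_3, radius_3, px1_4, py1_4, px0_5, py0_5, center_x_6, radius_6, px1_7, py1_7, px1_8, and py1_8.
px0_1 = 308
py0_1 = 336
px0_2 = 304
py0_2 = 304
center_x_3 = 372
center_y_3 = 368
radius_3 = 44
px1_4 = 212
py1_4 = 336
px0_5 = 340
py0_5 = 112
center_x_6 = 180
radius_6 = 24
px1_7 = 32
py1_7 = 440
px1_8 = 252
py1_8 = 284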